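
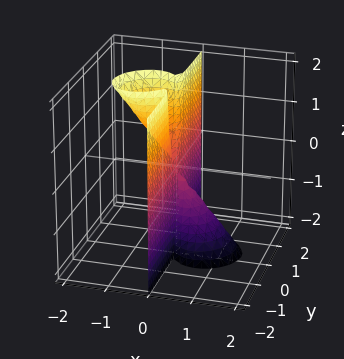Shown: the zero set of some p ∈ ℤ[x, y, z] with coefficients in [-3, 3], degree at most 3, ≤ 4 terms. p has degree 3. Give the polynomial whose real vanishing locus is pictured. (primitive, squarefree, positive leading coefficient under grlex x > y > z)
3*x^3 - x^2*y + 2*x^2*z + 3*x*y^2

1. The degree is 3 — the shape is more complex than any degree-2 surface.
2. Reading off the gridlines: the visible y-axis segment lies entirely on the surface; it meets the x-axis at x = 0 (among the integer gridlines); every point of the z-axis in the box is on the surface.
3. Putting this together gives p.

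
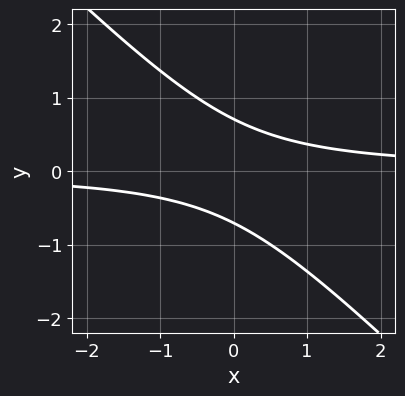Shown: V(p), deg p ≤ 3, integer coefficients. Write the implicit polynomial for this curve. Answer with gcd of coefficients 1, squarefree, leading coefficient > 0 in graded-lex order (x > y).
(a) Degree: the shape is more complex than any degree-1 curve, so deg p = 2.
(b) Checking where it meets the axes: it misses every integer gridline on the x-axis.
(c) The integer polynomial consistent with all of this is the stated p.

2*x*y + 2*y^2 - 1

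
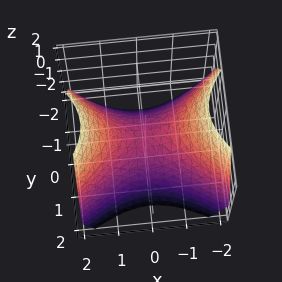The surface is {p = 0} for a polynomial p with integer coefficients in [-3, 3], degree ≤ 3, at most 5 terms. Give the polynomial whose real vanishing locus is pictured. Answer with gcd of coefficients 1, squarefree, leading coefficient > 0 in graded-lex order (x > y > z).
2*x^2 - 3*y^2 - 3*z

Degree: a saddle surface; a quadric, so deg p = 2.
Symmetries: mirror symmetry y ↦ −y ⇒ only even powers of y; it's symmetric under x → −x, forcing even powers of x.
Observable constraints: it meets the y-axis at y = 0 (among the integer gridlines); it crosses the z-axis at the gridline z = 0; one x-axis crossing is at x = 0.
Solving for integer coefficients yields p as stated.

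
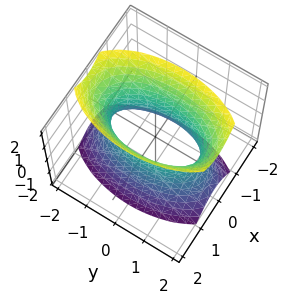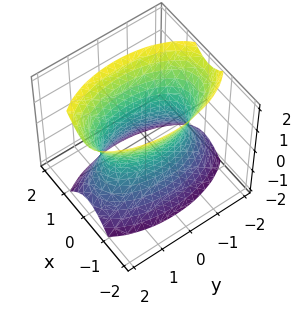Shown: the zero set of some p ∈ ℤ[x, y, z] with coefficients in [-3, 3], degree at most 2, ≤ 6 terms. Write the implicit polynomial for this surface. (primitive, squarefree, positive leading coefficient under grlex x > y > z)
3*x^2 + y^2 - z^2 - 2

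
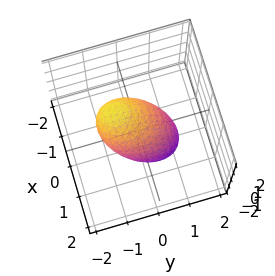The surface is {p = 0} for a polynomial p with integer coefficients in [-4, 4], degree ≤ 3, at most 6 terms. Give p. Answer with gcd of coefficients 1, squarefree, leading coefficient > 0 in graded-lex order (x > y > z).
3*x^2 + 2*x*z + 2*y^2 + 2*y*z + 2*z^2 - 2

First, degree: the shape is more complex than any degree-1 surface, so deg p = 2.
Then, from the visible intercepts: the z-axis gridline crossings are at z ∈ {-1, 1}; the y-axis gridline crossings are at y ∈ {-1, 1}.
Finally, together with the visible shape, these determine p as stated.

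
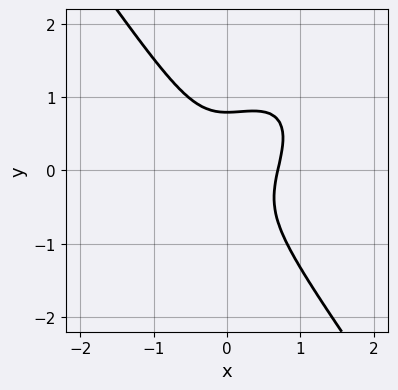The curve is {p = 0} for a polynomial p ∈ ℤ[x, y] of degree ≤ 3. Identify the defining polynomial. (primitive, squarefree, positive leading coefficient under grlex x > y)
3*x^3 - 2*x^2*y + 2*y^3 - 1

First, the degree is 3 — no degree-2 curve has this shape.
Finally, putting this together gives p.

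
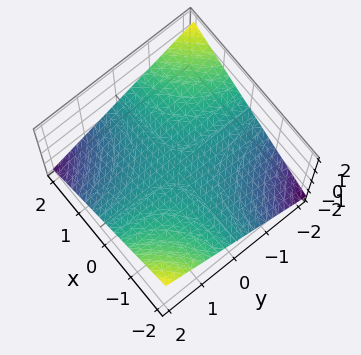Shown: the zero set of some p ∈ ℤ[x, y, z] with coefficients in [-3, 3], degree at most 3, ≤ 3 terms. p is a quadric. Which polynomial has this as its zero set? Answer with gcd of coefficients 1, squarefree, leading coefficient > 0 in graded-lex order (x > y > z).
The degree is 2 — a hyperbolic paraboloid; a quadric.
Checking where it meets the axes: the visible x-axis segment lies entirely on the surface; the visible y-axis segment lies entirely on the surface; it meets the z-axis at z = 0 (among the integer gridlines).
The integer polynomial consistent with all of this is the stated p.

x*y + 3*z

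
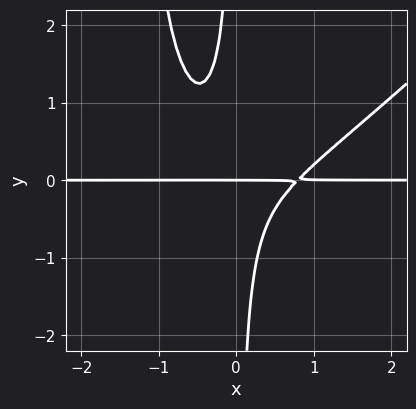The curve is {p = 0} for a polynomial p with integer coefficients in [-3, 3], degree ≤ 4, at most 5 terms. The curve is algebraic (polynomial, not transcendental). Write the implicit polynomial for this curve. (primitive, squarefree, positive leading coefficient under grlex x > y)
2*x^3*y - 2*x^2*y^2 - 3*x*y^2 - y

1. deg p = 4. No degree-3 curve has this shape.
2. From the visible intercepts: it crosses the y-axis at the gridline y = 0; every point of the x-axis in the box is on the curve.
3. Assembling these constraints gives the stated polynomial.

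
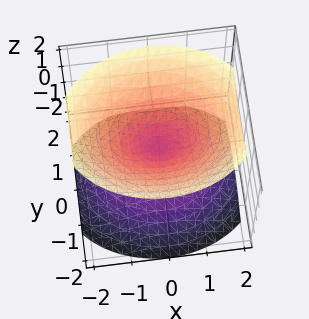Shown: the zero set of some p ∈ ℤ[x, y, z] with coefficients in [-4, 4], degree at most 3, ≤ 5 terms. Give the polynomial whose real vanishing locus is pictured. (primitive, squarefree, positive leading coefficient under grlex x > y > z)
(a) I count 2 distinct pieces.
(b) The degree is 2 — a double cone through the origin; a quadric.
(c) Symmetries: it's symmetric under y → −y, forcing even powers of y; the z ↦ −z reflection is a symmetry, so z appears only in even powers; mirror symmetry x ↦ −x ⇒ only even powers of x.
(d) From the visible intercepts: it meets the x-axis at x = 0 (among the integer gridlines); it crosses the y-axis at the gridline y = 0; it crosses the z-axis at the gridline z = 0.
(e) These observations pin down the coefficients.

2*x^2 + 3*y^2 - 3*z^2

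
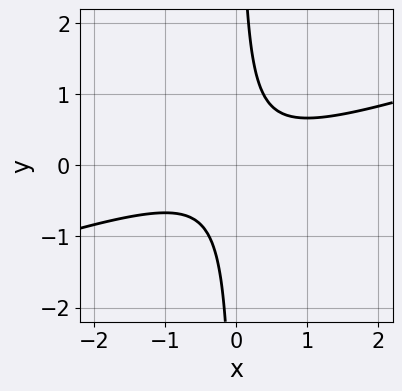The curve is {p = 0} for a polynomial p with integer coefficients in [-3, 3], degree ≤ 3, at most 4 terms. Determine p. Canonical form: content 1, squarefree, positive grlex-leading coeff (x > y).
First, degree: the shape is more complex than any degree-1 curve, so deg p = 2.
Next, observable constraints: no y-intercept at any integer in the box; it misses every integer gridline on the x-axis.
Finally, solving for integer coefficients yields p as stated.

x^2 - 3*x*y + 1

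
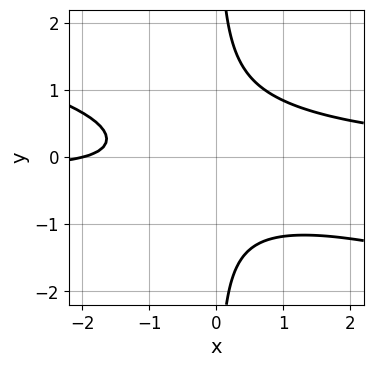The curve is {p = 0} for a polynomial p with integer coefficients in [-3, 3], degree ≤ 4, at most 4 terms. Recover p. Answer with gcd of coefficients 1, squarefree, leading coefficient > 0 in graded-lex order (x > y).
1. Degree: no degree-2 curve has this shape, so deg p = 3.
2. From the visible intercepts: it misses every integer gridline on the y-axis; it meets the x-axis at x = -2 (among the integer gridlines).
3. These observations pin down the coefficients.

x^2*y + 3*x*y^2 - x - 2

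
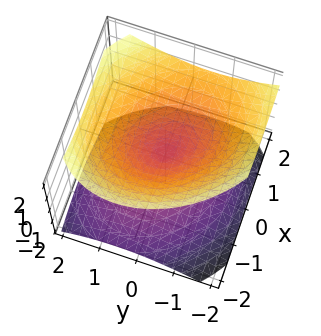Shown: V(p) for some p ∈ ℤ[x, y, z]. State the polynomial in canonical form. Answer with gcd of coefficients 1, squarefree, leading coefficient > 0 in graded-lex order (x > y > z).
2*x^2 + x*y - x*z + 2*y^2 - 3*z^2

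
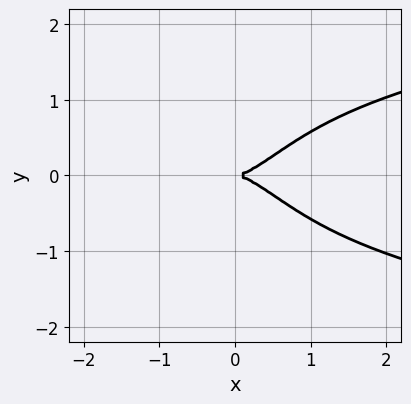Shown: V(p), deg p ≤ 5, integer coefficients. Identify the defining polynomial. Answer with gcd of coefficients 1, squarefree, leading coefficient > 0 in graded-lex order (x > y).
deg p = 4.
Symmetries: the y ↦ −y reflection is a symmetry, so y appears only in even powers.
Reading off the gridlines: one x-axis crossing is at x = 0; one y-axis crossing is at y = 0.
Assembling these constraints gives the stated polynomial.

3*x^2*y^2 - 2*x^3 + 3*y^2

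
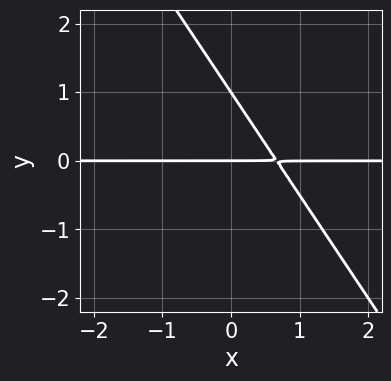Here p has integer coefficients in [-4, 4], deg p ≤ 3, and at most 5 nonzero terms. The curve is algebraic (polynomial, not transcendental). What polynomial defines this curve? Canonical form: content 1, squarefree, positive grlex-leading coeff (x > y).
1. The degree is 2 — the shape is more complex than any degree-1 curve.
2. Observable constraints: the y-axis gridline crossings are at y ∈ {0, 1}; every point of the x-axis in the box is on the curve.
3. Putting this together gives p.

3*x*y + 2*y^2 - 2*y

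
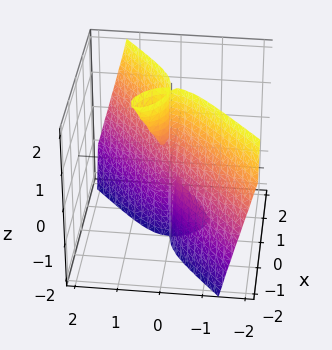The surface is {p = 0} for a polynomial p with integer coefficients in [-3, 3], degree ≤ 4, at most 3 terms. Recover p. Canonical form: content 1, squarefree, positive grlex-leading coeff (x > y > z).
2*x^3 - 2*x*y*z - 3*y^3

1. The picture has 2 separate pieces. Treating them together as one polynomial.
2. deg p = 3. No degree-2 surface has this shape.
3. Against the integer gridlines: one y-axis crossing is at y = 0; one x-axis crossing is at x = 0; every point of the z-axis in the box is on the surface.
4. Putting this together gives p.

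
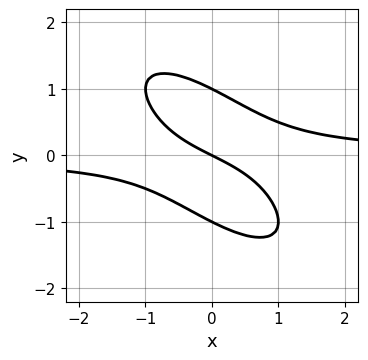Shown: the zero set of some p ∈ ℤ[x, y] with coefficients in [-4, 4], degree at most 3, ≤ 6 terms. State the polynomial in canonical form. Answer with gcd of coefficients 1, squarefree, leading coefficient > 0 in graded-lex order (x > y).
Degree: no degree-2 curve has this shape, so deg p = 3.
Reading off the gridlines: among the integer gridlines, it crosses the y-axis at y ∈ {-1, 0, 1}; one x-axis crossing is at x = 0.
Fitting integer coefficients to these (and the overall shape) gives p.

2*x^2*y + 3*x*y^2 + 2*y^3 - x - 2*y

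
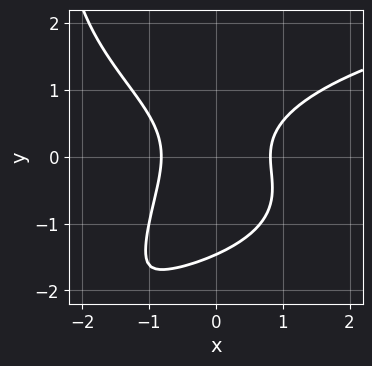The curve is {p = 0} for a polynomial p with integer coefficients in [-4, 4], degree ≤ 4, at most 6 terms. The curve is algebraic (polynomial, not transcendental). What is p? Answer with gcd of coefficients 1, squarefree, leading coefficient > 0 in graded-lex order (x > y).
x*y^3 + 2*y^3 - 3*x^2 + 2*y^2 + 2

(a) Degree: the shape is more complex than any degree-3 curve, so deg p = 4.
(b) Putting this together gives p.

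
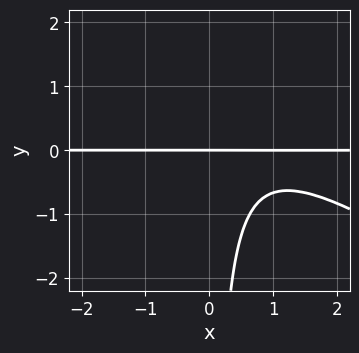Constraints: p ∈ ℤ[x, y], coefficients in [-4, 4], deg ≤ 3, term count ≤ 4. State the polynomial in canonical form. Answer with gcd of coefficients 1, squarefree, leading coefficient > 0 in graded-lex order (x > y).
2*x^2*y + 3*x*y^2 - 3*x*y + 3*y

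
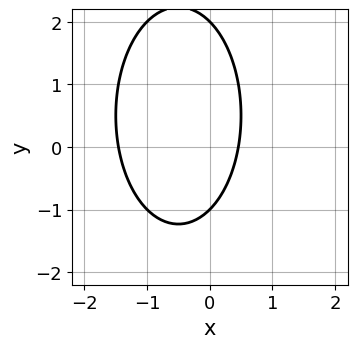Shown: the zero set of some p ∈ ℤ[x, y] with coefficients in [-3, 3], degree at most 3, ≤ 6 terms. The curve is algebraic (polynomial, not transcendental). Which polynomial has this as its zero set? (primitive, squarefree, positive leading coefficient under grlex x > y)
First, deg p = 2.
Next, against the integer gridlines: among the integer gridlines, it crosses the y-axis at y ∈ {-1, 2}.
Finally, these observations pin down the coefficients.

3*x^2 + y^2 + 3*x - y - 2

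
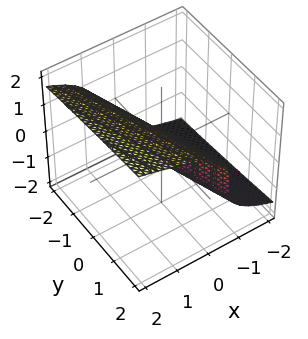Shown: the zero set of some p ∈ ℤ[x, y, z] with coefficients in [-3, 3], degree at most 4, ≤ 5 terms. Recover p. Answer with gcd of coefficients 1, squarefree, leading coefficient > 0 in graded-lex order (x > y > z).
deg p = 3. A generic line meets the surface in up to 3 points.
From the axis intercepts and sections: it crosses the y-axis at the gridline y = 0; one x-axis crossing is at x = 0.
Assembling these constraints gives the stated polynomial.

z^3 - 3*x - y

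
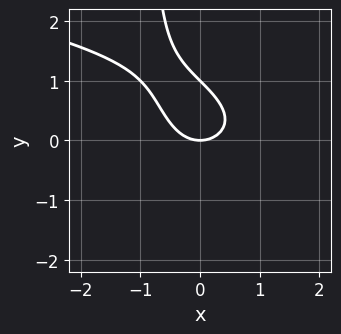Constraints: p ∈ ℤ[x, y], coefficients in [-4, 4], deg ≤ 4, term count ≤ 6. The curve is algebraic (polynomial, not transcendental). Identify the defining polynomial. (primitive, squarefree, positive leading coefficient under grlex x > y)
x*y^2 + x^2 + y^2 - y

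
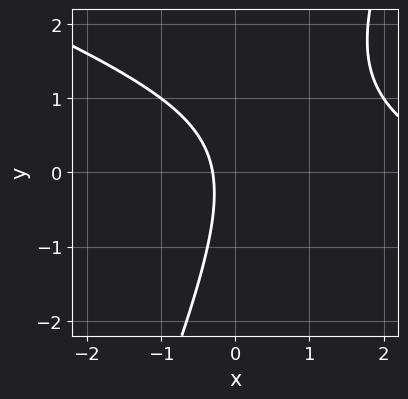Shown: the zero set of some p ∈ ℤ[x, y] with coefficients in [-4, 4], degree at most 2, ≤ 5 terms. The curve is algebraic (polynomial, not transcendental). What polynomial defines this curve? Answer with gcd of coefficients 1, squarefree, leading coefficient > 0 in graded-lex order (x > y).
The degree is 2 — the shape is more complex than any degree-1 curve.
Checking where it meets the axes: the curve avoids every integer y-axis point in the box.
These observations pin down the coefficients.

x^2 + 2*x*y - y^2 - 3*x - 1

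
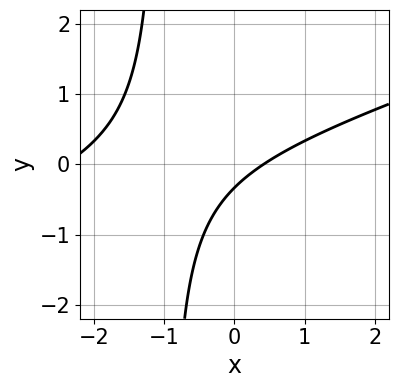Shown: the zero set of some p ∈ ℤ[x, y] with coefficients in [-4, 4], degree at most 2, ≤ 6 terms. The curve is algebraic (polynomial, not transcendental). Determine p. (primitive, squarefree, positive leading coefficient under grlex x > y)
x^2 - 3*x*y + 2*x - 3*y - 1

deg p = 2.
Matching integer coefficients to the picture gives p.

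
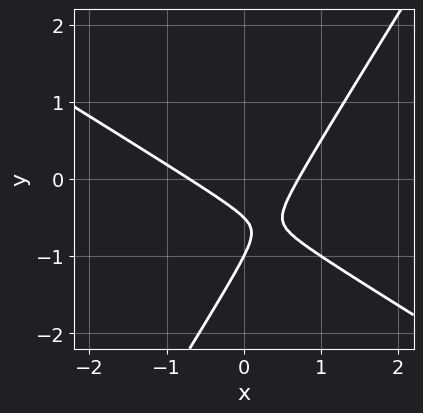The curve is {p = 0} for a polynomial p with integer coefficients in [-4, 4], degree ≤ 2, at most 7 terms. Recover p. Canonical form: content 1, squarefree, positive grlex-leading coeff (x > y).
1. deg p = 2.
2. Observable constraints: it meets the y-axis at y = -1 (among the integer gridlines).
3. Solving for integer coefficients yields p as stated.

2*x^2 + 2*x*y - 2*y^2 - 3*y - 1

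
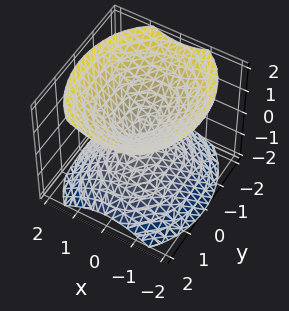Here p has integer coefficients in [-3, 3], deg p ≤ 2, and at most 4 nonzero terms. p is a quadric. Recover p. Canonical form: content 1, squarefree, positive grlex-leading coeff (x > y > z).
1. The picture has 2 separate pieces. Treating them together as one polynomial.
2. deg p = 2. A double cone through the origin; a quadric.
3. Symmetries: it's symmetric under y → −y, forcing even powers of y; the z ↦ −z reflection is a symmetry, so z appears only in even powers; it's symmetric under x → −x, forcing even powers of x.
4. Against the integer gridlines: it crosses the z-axis at the gridline z = 0; it crosses the y-axis at the gridline y = 0.
5. Fitting integer coefficients to these (and the overall shape) gives p.

3*x^2 + 2*y^2 - 3*z^2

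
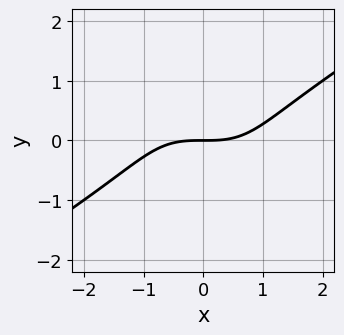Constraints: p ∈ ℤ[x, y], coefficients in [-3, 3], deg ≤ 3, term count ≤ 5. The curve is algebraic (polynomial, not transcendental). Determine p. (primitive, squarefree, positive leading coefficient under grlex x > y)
First, deg p = 3. The shape is more complex than any degree-2 curve.
Next, from the visible intercepts: it meets the x-axis at x = 0 (among the integer gridlines); it meets the y-axis at y = 0 (among the integer gridlines).
Finally, solving for integer coefficients yields p as stated.

x^3 - 2*x*y^2 - y^3 - 3*y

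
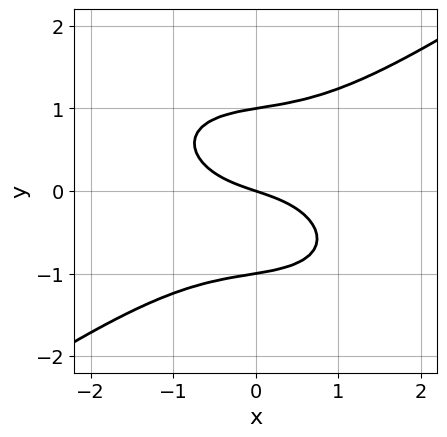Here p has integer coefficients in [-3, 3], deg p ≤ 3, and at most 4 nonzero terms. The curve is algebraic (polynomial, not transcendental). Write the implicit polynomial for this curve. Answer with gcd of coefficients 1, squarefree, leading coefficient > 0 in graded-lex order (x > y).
x^3 - 3*y^3 + x + 3*y

(a) The degree is 3 — a generic line meets the curve in up to 3 points.
(b) Against the integer gridlines: one x-axis crossing is at x = 0; among the integer gridlines, it crosses the y-axis at y ∈ {-1, 0, 1}.
(c) Matching integer coefficients to the picture gives p.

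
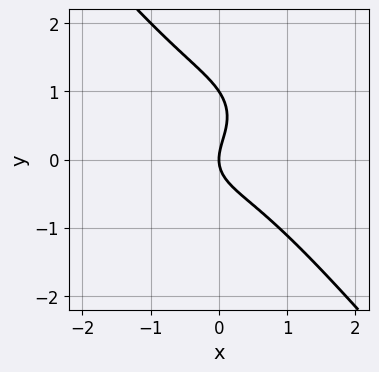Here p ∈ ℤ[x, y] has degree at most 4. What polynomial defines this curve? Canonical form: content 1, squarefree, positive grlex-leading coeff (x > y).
2*x^3 + x*y^2 + 2*y^3 - 2*y^2 + 2*x

(a) The degree is 3 — a generic line meets the curve in up to 3 points.
(b) From the visible intercepts: among the integer gridlines, it crosses the y-axis at y ∈ {0, 1}; it crosses the x-axis at the gridline x = 0.
(c) Together with the visible shape, these determine p as stated.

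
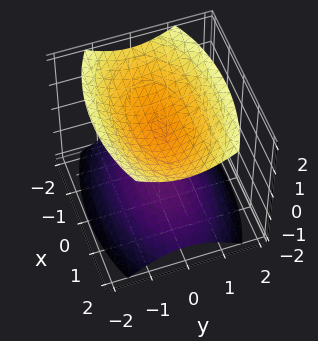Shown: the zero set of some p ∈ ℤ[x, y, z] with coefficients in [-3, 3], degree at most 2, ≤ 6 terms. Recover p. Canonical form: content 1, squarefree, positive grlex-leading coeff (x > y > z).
x^2 + 3*y^2 - 3*z^2 + 3

First, the picture has 2 separate pieces. They look like related sheets of one shape, so recover p as a whole.
Then, the degree is 2 — two sheets facing apart; a quadric.
Next, symmetries: mirror symmetry x ↦ −x ⇒ only even powers of x; mirror symmetry z ↦ −z ⇒ only even powers of z; it's symmetric under y → −y, forcing even powers of y.
Next, against the integer gridlines: it misses every integer gridline on the y-axis; the z-axis gridline crossings are at z ∈ {-1, 1}; it misses every integer gridline on the x-axis.
Finally, these observations pin down the coefficients.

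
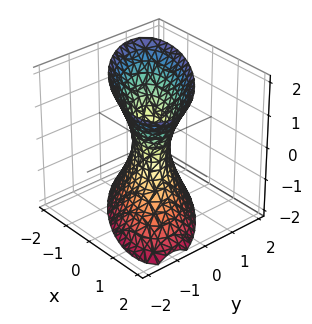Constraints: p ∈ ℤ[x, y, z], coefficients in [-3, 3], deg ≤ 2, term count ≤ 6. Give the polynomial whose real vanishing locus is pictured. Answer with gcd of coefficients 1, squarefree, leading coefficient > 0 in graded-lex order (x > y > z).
2*x^2 + 3*x*y + 3*y^2 - z^2 - 1

First, deg p = 2. A generic line meets the surface in up to 2 points.
Next, observable constraints: the surface avoids every integer z-axis point in the box.
Finally, fitting integer coefficients to these (and the overall shape) gives p.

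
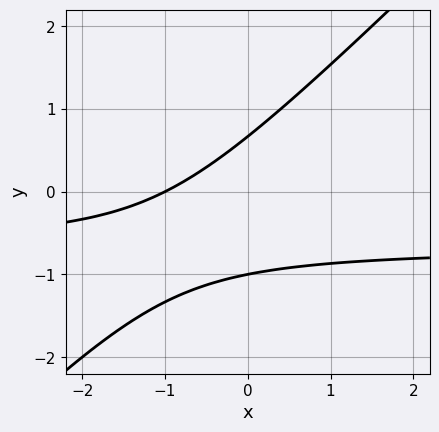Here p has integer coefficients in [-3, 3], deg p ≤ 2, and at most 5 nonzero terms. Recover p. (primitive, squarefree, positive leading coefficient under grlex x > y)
3*x*y - 3*y^2 + 2*x - y + 2

First, the degree is 2 — no degree-1 curve has this shape.
Then, from the axis intercepts and sections: it meets the x-axis at x = -1 (among the integer gridlines); it crosses the y-axis at the gridline y = -1.
Finally, assembling these constraints gives the stated polynomial.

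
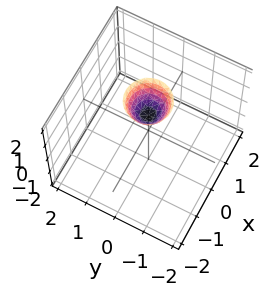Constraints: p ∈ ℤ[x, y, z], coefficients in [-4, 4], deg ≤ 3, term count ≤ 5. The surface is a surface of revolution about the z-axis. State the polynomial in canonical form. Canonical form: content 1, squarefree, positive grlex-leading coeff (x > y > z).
First, deg p = 2. A generic line meets the surface in up to 2 points.
Then, symmetries: every cross-section ⟂ z is a circle, so x, y appear only via x² + y².
Next, reading off the gridlines: one z-axis crossing is at z = 1; it misses every integer gridline on the x-axis; it misses every integer gridline on the y-axis; a circular section at z = 2 has radius between 0 and 1.
Finally, assembling these constraints gives the stated polynomial.

2*x^2 + 2*y^2 - z + 1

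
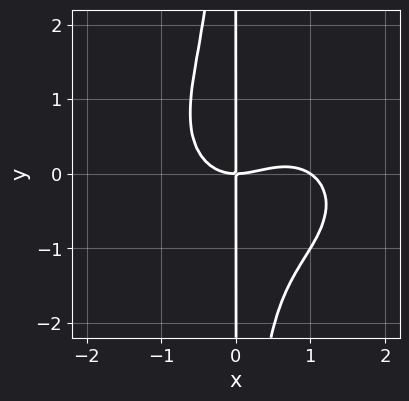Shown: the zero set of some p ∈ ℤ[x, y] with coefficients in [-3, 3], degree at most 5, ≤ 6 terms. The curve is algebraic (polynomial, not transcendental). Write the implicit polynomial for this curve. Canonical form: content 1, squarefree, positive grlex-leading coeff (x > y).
1. Degree: a generic line meets the curve in up to 4 points, so deg p = 4.
2. Reading off the gridlines: among the integer gridlines, it crosses the x-axis at x ∈ {0, 1}; every point of the y-axis in the box is on the curve.
3. These observations pin down the coefficients.

2*x^4 + 3*x^2*y^2 - 2*x^3 + 3*x*y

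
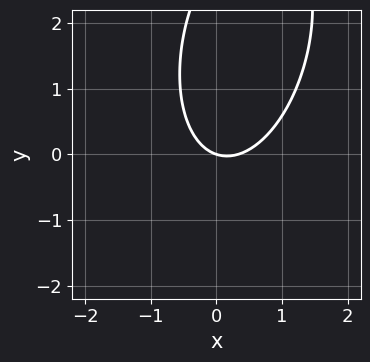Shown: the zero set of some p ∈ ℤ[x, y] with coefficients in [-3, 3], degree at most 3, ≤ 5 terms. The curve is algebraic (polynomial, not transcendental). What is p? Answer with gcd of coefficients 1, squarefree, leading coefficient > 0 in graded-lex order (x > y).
(a) deg p = 2.
(b) Observable constraints: it meets the x-axis at x = 0 (among the integer gridlines); it meets the y-axis at y = 0 (among the integer gridlines).
(c) Solving for integer coefficients yields p as stated.

3*x^2 - x*y + y^2 - x - 3*y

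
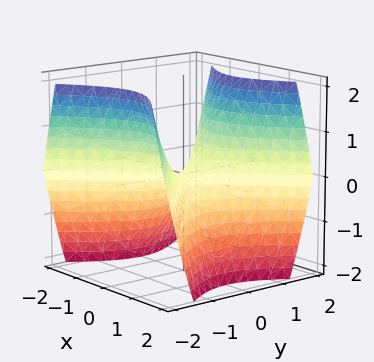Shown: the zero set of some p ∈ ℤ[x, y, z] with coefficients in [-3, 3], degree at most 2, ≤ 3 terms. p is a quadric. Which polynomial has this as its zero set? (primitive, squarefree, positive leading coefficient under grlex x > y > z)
x^2 - y^2 + z

First, degree: a saddle surface; a quadric, so deg p = 2.
Next, symmetries: the x ↦ −x reflection is a symmetry, so x appears only in even powers; the y ↦ −y reflection is a symmetry, so y appears only in even powers.
Next, observable constraints: it meets the y-axis at y = 0 (among the integer gridlines); one z-axis crossing is at z = 0; one x-axis crossing is at x = 0.
Finally, assembling these constraints gives the stated polynomial.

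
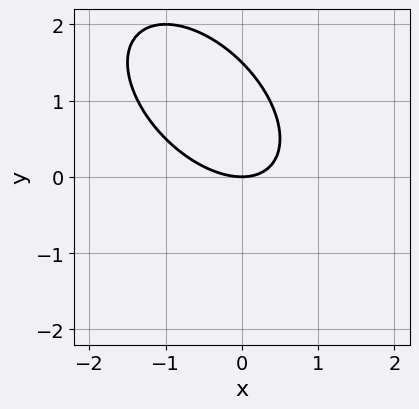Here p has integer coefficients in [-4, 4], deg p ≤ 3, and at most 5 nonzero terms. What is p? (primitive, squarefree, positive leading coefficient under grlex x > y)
The degree is 2 — a generic line meets the curve in up to 2 points.
Against the integer gridlines: it meets the y-axis at y = 0 (among the integer gridlines); it meets the x-axis at x = 0 (among the integer gridlines).
Assembling these constraints gives the stated polynomial.

2*x^2 + 2*x*y + 2*y^2 - 3*y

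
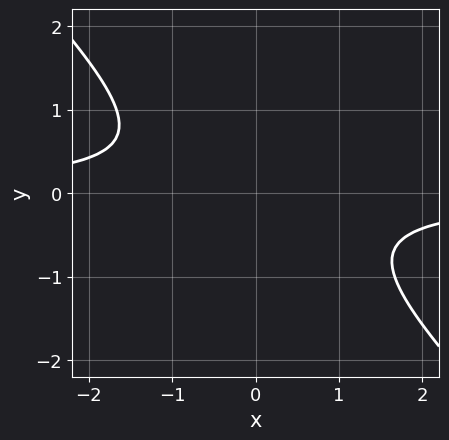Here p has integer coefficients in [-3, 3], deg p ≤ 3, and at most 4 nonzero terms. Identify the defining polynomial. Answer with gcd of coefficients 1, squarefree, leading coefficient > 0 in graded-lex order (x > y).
1. Degree: no degree-1 curve has this shape, so deg p = 2.
2. From the visible intercepts: the curve avoids every integer y-axis point in the box; the curve avoids every integer x-axis point in the box.
3. These observations pin down the coefficients.

3*x*y + 3*y^2 + 2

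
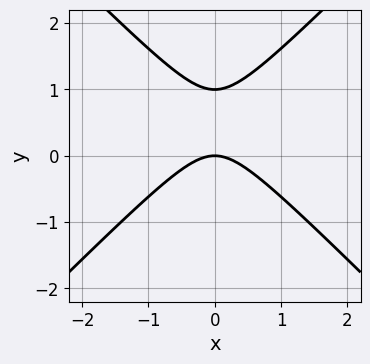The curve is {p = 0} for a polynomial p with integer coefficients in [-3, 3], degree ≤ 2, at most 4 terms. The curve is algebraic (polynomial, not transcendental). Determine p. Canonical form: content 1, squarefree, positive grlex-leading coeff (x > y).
First, degree: a generic line meets the curve in up to 2 points, so deg p = 2.
Next, symmetries: mirror symmetry x ↦ −x ⇒ only even powers of x.
Next, observable constraints: one x-axis crossing is at x = 0; among the integer gridlines, it crosses the y-axis at y ∈ {0, 1}.
Finally, fitting integer coefficients to these (and the overall shape) gives p.

x^2 - y^2 + y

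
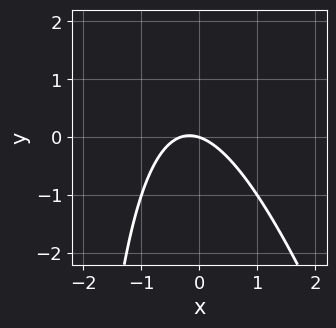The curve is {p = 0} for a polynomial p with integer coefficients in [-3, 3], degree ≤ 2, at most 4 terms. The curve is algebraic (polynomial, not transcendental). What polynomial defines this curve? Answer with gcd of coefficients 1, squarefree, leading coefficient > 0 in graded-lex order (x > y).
The degree is 2 — no degree-1 curve has this shape.
Against the integer gridlines: it meets the y-axis at y = 0 (among the integer gridlines); it meets the x-axis at x = 0 (among the integer gridlines).
These observations pin down the coefficients.

3*x^2 + x*y + x + 3*y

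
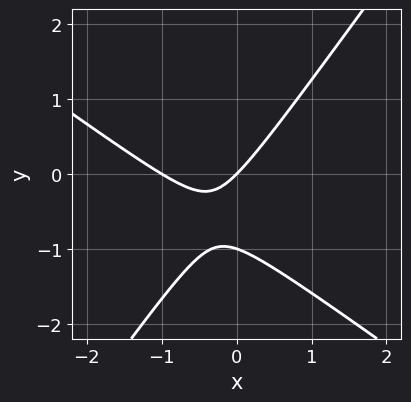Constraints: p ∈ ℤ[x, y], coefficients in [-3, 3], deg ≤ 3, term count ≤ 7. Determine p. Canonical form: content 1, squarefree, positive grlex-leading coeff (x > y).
1. Degree: the shape is more complex than any degree-1 curve, so deg p = 2.
2. From the visible intercepts: the x-axis gridline crossings are at x ∈ {-1, 0}; among the integer gridlines, it crosses the y-axis at y ∈ {-1, 0}.
3. Solving for integer coefficients yields p as stated.

3*x^2 + 2*x*y - 3*y^2 + 3*x - 3*y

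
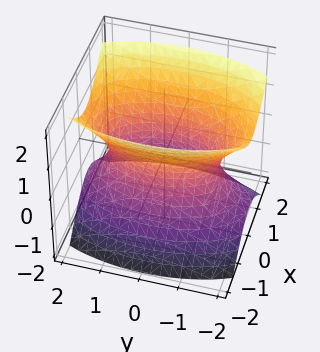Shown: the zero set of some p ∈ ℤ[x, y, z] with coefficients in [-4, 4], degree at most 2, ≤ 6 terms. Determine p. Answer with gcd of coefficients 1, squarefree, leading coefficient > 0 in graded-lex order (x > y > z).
3*x^2 + y^2 - 2*z^2 - 2

1. Degree: one connected sheet with a waist; a quadric, so deg p = 2.
2. Symmetries: mirror symmetry y ↦ −y ⇒ only even powers of y; it's symmetric under z → −z, forcing even powers of z; mirror symmetry x ↦ −x ⇒ only even powers of x.
3. Reading off the gridlines: it misses every integer gridline on the z-axis.
4. Together with the visible shape, these determine p as stated.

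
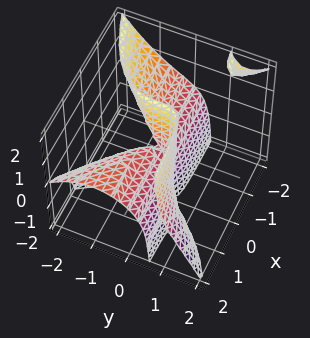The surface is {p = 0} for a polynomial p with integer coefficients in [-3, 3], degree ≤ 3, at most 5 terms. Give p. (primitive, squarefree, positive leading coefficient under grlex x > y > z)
1. The picture has 2 separate pieces. They look like related sheets of one shape, so recover p as a whole.
2. The degree is 3 — no degree-2 surface has this shape.
3. Reading off the gridlines: it crosses the y-axis at the gridline y = 0; every point of the z-axis in the box is on the surface; the visible x-axis segment lies entirely on the surface.
4. The integer polynomial consistent with all of this is the stated p.

x*y^2 + 3*x*y*z + 2*y^3 - 2*x*y - 2*x*z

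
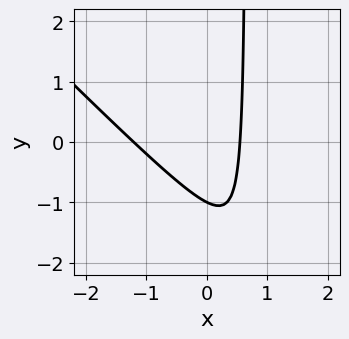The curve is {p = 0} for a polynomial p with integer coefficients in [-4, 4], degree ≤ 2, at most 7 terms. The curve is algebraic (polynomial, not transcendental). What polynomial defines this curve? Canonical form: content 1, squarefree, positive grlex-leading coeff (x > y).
The degree is 2 — a generic line meets the curve in up to 2 points.
From the visible intercepts: it crosses the y-axis at the gridline y = -1.
Fitting integer coefficients to these (and the overall shape) gives p.

3*x^2 + 3*x*y + 2*x - 2*y - 2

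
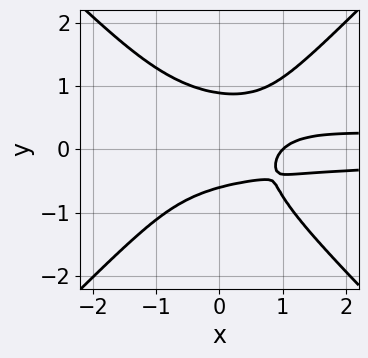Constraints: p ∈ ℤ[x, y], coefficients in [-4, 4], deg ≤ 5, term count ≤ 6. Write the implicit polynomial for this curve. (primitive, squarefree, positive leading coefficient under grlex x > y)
3*x^2*y^2 - 3*y^4 - x + y + 1

First, degree: the shape is more complex than any degree-3 curve, so deg p = 4.
Then, checking where it meets the axes: it crosses the x-axis at the gridline x = 1.
Finally, putting this together gives p.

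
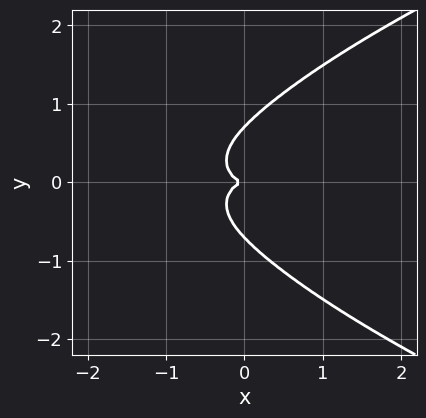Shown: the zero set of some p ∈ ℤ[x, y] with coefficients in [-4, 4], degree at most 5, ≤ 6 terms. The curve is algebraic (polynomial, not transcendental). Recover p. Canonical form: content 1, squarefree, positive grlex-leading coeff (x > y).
2*y^4 - x^3 - 3*x*y^2 - y^2

Degree: no degree-3 curve has this shape, so deg p = 4.
Symmetries: the y ↦ −y reflection is a symmetry, so y appears only in even powers.
Reading off the gridlines: it crosses the x-axis at the gridline x = 0; one y-axis crossing is at y = 0.
Solving for integer coefficients yields p as stated.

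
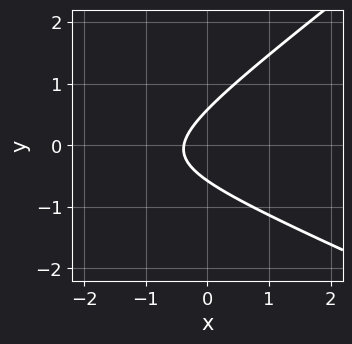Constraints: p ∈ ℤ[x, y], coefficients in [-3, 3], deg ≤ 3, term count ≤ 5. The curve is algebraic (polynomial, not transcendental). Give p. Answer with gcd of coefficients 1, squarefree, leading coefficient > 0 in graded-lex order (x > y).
x^2 + x*y - 3*y^2 + 3*x + 1

The degree is 2 — a generic line meets the curve in up to 2 points.
The integer polynomial consistent with all of this is the stated p.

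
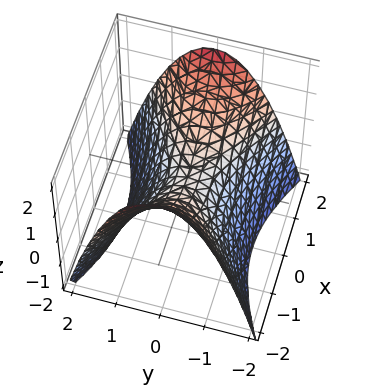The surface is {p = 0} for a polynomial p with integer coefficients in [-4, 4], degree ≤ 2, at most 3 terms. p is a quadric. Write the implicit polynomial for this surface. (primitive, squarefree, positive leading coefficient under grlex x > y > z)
First, the degree is 2 — a hyperbolic paraboloid; a quadric.
Next, symmetries: it's symmetric under y → −y, forcing even powers of y; it's symmetric under x → −x, forcing even powers of x.
Then, checking where it meets the axes: it meets the y-axis at y = 0 (among the integer gridlines); it meets the z-axis at z = 0 (among the integer gridlines).
Finally, matching integer coefficients to the picture gives p.

x^2 - 2*y^2 - 2*z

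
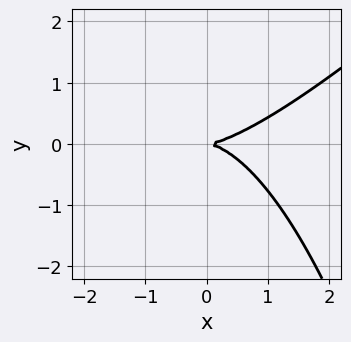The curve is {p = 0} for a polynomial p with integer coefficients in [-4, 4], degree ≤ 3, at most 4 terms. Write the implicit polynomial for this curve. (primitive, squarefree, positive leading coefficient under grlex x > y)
First, deg p = 3. No degree-2 curve has this shape.
Next, from the visible intercepts: one y-axis crossing is at y = 0; one x-axis crossing is at x = 0.
Finally, together with the visible shape, these determine p as stated.

x^3 - x^2*y - 3*y^2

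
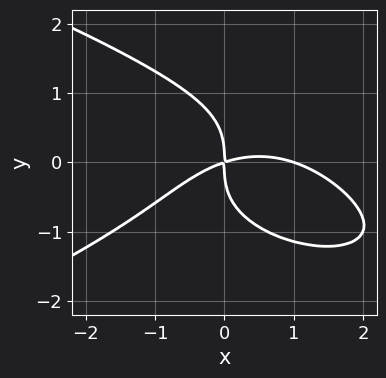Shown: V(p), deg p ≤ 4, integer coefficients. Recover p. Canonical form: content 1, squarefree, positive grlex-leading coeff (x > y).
1. deg p = 4. No degree-3 curve has this shape.
2. From the visible intercepts: among the integer gridlines, it crosses the x-axis at x ∈ {0, 1}; it meets the y-axis at y = 0 (among the integer gridlines).
3. Matching integer coefficients to the picture gives p.

2*y^4 + x^3 - x^2 + 3*x*y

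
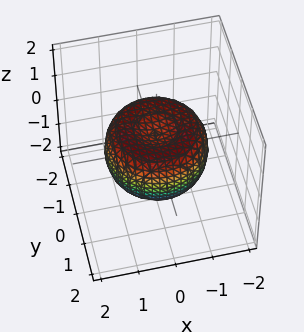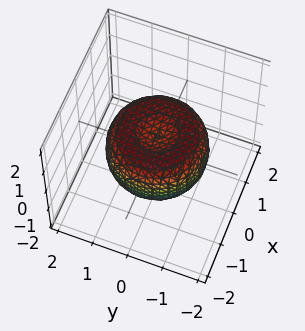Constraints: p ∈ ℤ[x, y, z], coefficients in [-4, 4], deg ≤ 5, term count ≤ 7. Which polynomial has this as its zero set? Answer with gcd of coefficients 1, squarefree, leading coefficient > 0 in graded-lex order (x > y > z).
1. Degree: no degree-3 surface has this shape, so deg p = 4.
2. Symmetries: the surface is invariant under rotation about z: p = q(x² + y², z).
3. Reading off the gridlines: a circular section at z = 0 has radius between 1 and 2.
4. Putting this together gives p.

2*x^4 + 4*x^2*y^2 + 2*y^4 - 3*x^2 - 3*y^2 + 3*z^2 - 1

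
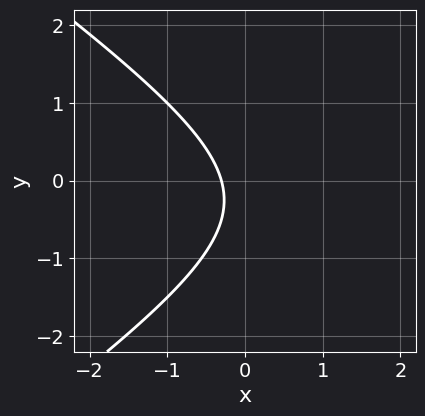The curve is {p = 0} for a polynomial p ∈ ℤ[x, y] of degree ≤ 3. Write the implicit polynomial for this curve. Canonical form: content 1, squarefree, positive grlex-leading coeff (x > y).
(a) The degree is 2 — the shape is more complex than any degree-1 curve.
(b) Observable constraints: no y-intercept at any integer in the box.
(c) Putting this together gives p.

x^2 - 2*y^2 - 3*x - y - 1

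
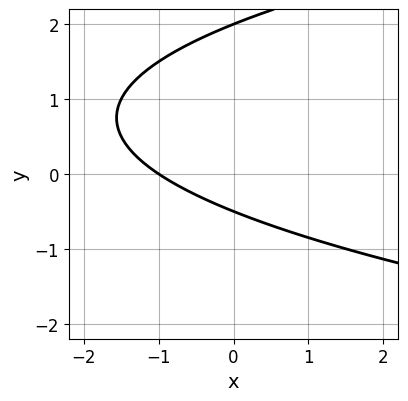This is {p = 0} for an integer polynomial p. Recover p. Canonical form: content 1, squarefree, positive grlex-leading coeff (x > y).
1. The degree is 2 — no degree-1 curve has this shape.
2. Against the integer gridlines: it crosses the y-axis at the gridline y = 2; it crosses the x-axis at the gridline x = -1.
3. The integer polynomial consistent with all of this is the stated p.

2*y^2 - 2*x - 3*y - 2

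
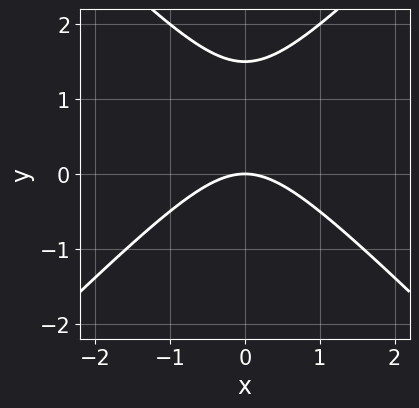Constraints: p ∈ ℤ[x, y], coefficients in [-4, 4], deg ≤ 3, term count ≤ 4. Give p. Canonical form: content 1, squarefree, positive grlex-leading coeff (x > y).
1. The degree is 2 — no degree-1 curve has this shape.
2. Symmetries: mirror symmetry x ↦ −x ⇒ only even powers of x.
3. From the axis intercepts and sections: it crosses the y-axis at the gridline y = 0; one x-axis crossing is at x = 0.
4. The integer polynomial consistent with all of this is the stated p.

2*x^2 - 2*y^2 + 3*y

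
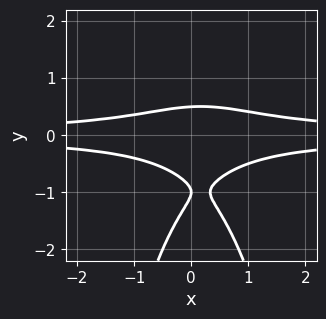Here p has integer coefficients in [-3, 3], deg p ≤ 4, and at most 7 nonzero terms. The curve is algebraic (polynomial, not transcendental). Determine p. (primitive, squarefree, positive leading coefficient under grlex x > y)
1. deg p = 4. The shape is more complex than any degree-3 curve.
2. From the visible intercepts: no x-intercept at any integer in the box; one y-axis crossing is at y = -1.
3. Matching integer coefficients to the picture gives p.

3*x^2*y^2 - x*y^2 + 2*y^3 + 3*y^2 - 1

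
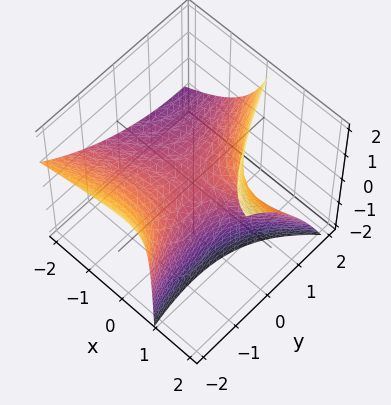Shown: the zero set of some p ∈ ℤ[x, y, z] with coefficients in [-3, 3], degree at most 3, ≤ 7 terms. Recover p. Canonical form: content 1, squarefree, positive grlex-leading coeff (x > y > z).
x^2 - 2*x*y - 3*x*z - y^2 + 3*z

deg p = 2. The shape is more complex than any degree-1 surface.
Observable constraints: it meets the z-axis at z = 0 (among the integer gridlines); it meets the x-axis at x = 0 (among the integer gridlines); it meets the y-axis at y = 0 (among the integer gridlines).
The integer polynomial consistent with all of this is the stated p.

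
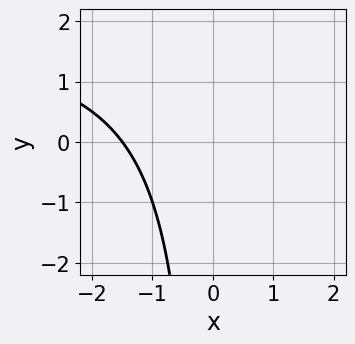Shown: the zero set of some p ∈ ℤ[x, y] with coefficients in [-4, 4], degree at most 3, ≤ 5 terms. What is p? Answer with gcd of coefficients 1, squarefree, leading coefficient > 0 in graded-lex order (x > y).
x*y - 2*x - 3

First, the degree is 2 — the shape is more complex than any degree-1 curve.
Then, against the integer gridlines: the curve avoids every integer y-axis point in the box.
Finally, solving for integer coefficients yields p as stated.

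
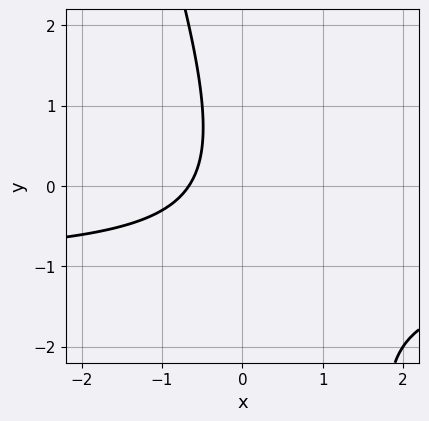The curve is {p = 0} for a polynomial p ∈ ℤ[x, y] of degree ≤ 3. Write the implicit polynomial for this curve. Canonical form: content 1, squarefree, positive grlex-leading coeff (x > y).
3*x*y + y^2 + 3*x + 2

First, degree: a generic line meets the curve in up to 2 points, so deg p = 2.
Then, observable constraints: no y-intercept at any integer in the box.
Finally, putting this together gives p.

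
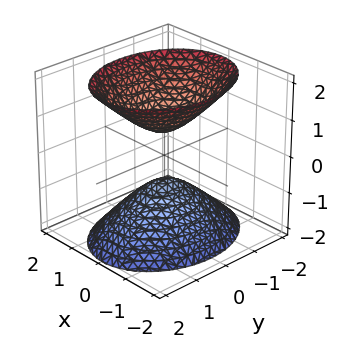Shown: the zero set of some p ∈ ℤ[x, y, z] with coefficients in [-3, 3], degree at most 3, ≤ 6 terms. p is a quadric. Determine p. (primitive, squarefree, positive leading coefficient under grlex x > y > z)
3*x^2 + 2*y^2 - 2*z^2 + 1

1. I count 2 distinct pieces.
2. deg p = 2.
3. Symmetries: the z ↦ −z reflection is a symmetry, so z appears only in even powers; the x ↦ −x reflection is a symmetry, so x appears only in even powers; it's symmetric under y → −y, forcing even powers of y.
4. Reading off the gridlines: no x-intercept at any integer in the box; it misses every integer gridline on the y-axis.
5. The integer polynomial consistent with all of this is the stated p.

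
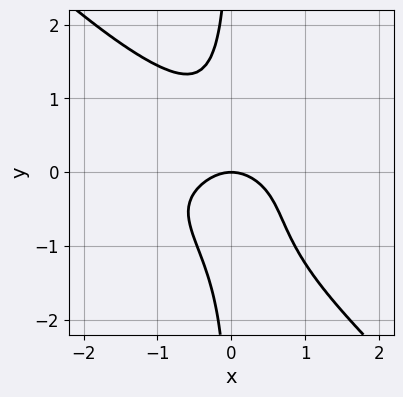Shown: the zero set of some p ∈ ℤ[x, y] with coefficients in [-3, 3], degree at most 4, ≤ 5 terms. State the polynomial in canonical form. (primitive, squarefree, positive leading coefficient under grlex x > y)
3*x^2*y^2 + 3*x*y^3 + x*y^2 + 2*x^2 + 2*y

(a) deg p = 4. The shape is more complex than any degree-3 curve.
(b) Checking where it meets the axes: it crosses the y-axis at the gridline y = 0; one x-axis crossing is at x = 0.
(c) Putting this together gives p.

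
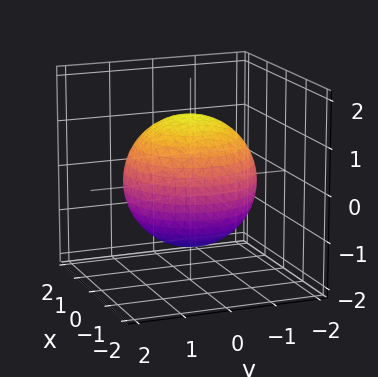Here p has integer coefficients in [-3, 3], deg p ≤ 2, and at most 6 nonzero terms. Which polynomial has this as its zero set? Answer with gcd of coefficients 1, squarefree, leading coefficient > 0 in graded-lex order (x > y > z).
x^2 + y^2 + z^2 - 2

The degree is 2 — bounded and convex; a quadric.
Symmetries: it's symmetric under z → −z, forcing even powers of z; the surface is invariant under rotation about z: p = q(x² + y², z).
Observable constraints: a circular section at z = -1 has radius exactly 1.
Assembling these constraints gives the stated polynomial.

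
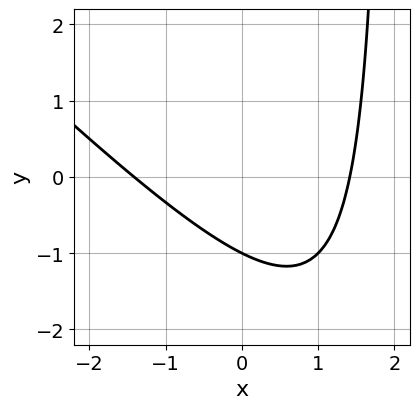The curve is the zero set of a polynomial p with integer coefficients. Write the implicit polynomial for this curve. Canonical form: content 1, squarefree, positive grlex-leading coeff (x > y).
x^2 + x*y - 2*y - 2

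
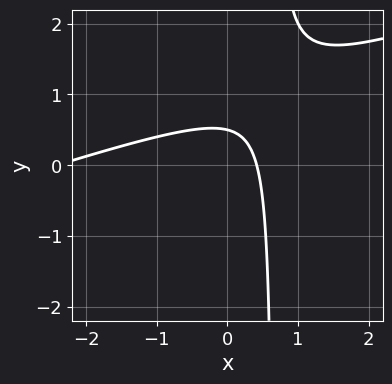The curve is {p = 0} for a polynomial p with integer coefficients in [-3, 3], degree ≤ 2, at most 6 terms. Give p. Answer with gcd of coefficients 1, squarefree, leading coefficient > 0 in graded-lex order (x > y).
(a) Degree: the shape is more complex than any degree-1 curve, so deg p = 2.
(b) Solving for integer coefficients yields p as stated.

x^2 - 3*x*y + 2*x + 2*y - 1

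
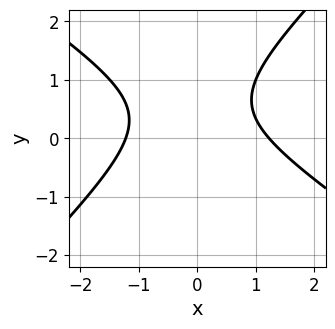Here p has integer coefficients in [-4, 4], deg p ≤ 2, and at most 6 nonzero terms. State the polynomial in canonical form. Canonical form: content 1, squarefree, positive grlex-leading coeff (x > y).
1. The degree is 2 — a generic line meets the curve in up to 2 points.
2. Checking where it meets the axes: no y-intercept at any integer in the box.
3. Solving for integer coefficients yields p as stated.

2*x^2 + x*y - 3*y^2 + 3*y - 3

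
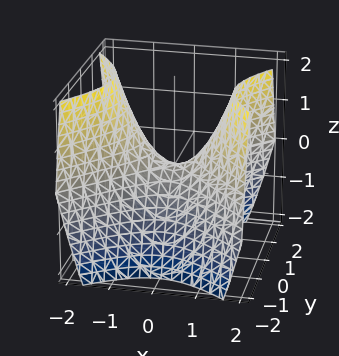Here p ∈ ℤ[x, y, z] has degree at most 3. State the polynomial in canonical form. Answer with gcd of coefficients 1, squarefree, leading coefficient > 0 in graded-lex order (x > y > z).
x^2 - y^2 - z

1. Degree: a saddle surface; a quadric, so deg p = 2.
2. Symmetries: it's symmetric under x → −x, forcing even powers of x; the y ↦ −y reflection is a symmetry, so y appears only in even powers.
3. Against the integer gridlines: it meets the y-axis at y = 0 (among the integer gridlines); one x-axis crossing is at x = 0.
4. Solving for integer coefficients yields p as stated.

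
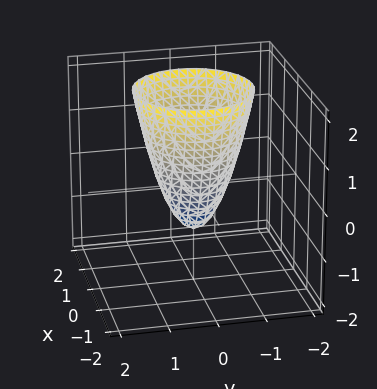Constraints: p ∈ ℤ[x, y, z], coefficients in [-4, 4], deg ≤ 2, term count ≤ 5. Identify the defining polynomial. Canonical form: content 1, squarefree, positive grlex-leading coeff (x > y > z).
2*x^2 + 2*y^2 - z - 1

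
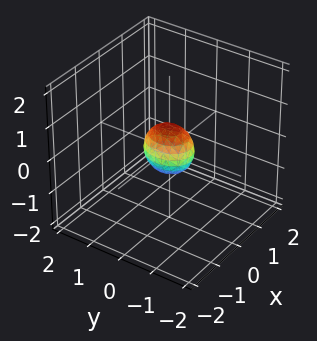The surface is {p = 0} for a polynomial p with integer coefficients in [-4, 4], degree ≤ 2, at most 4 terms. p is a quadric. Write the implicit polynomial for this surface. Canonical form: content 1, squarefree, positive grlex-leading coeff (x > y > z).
The degree is 2 — a closed, bounded, convex surface; a quadric.
Symmetries: it's symmetric under x → −x, forcing even powers of x; the z ↦ −z reflection is a symmetry, so z appears only in even powers; the y ↦ −y reflection is a symmetry, so y appears only in even powers.
Together with the visible shape, these determine p as stated.

3*x^2 + 2*y^2 + 2*z^2 - 1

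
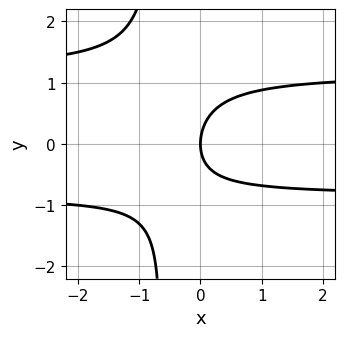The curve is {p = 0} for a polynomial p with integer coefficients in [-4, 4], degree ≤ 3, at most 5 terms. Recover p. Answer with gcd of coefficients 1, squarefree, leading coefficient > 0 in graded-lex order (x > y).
3*x*y^2 - x*y + 2*y^2 - 3*x

The degree is 3 — no degree-2 curve has this shape.
From the axis intercepts and sections: it meets the y-axis at y = 0 (among the integer gridlines); it meets the x-axis at x = 0 (among the integer gridlines).
Matching integer coefficients to the picture gives p.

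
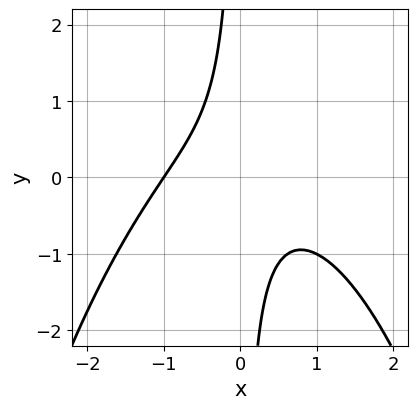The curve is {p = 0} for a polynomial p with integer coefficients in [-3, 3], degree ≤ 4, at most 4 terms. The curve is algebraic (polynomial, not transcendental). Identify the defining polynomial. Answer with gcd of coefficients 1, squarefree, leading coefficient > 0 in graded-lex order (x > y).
(a) Degree: a generic line meets the curve in up to 3 points, so deg p = 3.
(b) Reading off the gridlines: no y-intercept at any integer in the box; one x-axis crossing is at x = -1.
(c) Assembling these constraints gives the stated polynomial.

x^3 + 2*x*y + 1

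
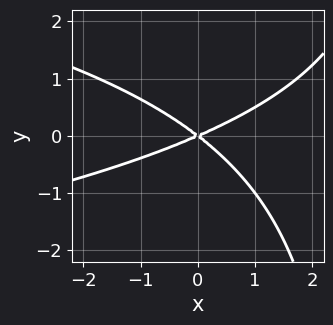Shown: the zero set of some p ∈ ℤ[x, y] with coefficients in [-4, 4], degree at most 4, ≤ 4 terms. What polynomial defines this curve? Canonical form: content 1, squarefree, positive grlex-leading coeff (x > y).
1. The degree is 3 — the shape is more complex than any degree-2 curve.
2. From the visible intercepts: it meets the x-axis at x = 0 (among the integer gridlines); it crosses the y-axis at the gridline y = 0.
3. These observations pin down the coefficients.

x*y^2 + x^2 - x*y - 3*y^2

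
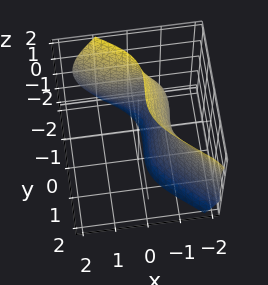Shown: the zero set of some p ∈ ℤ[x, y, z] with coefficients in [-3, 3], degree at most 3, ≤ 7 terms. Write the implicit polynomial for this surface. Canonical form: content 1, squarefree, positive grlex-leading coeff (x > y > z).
Degree: no degree-2 surface has this shape, so deg p = 3.
From the axis intercepts and sections: it crosses the x-axis at the gridline x = -1; it misses every integer gridline on the z-axis.
Fitting integer coefficients to these (and the overall shape) gives p.

x^3 + x*z^2 + y^3 + y^2 + 1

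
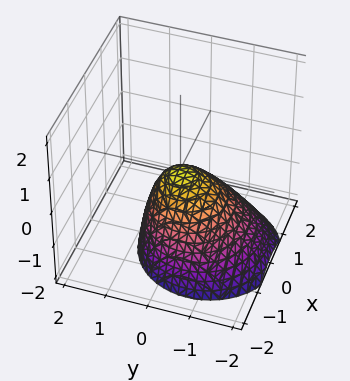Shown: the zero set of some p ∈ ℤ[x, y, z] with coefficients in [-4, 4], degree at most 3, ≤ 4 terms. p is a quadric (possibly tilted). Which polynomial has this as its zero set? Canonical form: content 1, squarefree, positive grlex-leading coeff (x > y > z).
3*x^2 + 3*y^2 - 2*y*z + 3*z

1. Degree: the shape is more complex than any degree-1 surface, so deg p = 2.
2. Reading off the gridlines: it meets the y-axis at y = 0 (among the integer gridlines); one z-axis crossing is at z = 0; it meets the x-axis at x = 0 (among the integer gridlines).
3. Putting this together gives p.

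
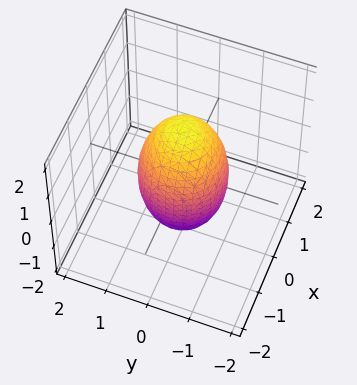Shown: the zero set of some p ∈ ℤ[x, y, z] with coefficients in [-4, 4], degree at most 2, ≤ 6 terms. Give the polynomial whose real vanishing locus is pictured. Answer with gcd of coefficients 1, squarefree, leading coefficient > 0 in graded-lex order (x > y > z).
(a) The degree is 2 — no degree-1 surface has this shape.
(b) Symmetries: rotational symmetry about the z-axis ⇒ p depends on x, y only through x² + y².
(c) Reading off the gridlines: among the integer gridlines, it crosses the x-axis at x ∈ {-1, 1}; the y-axis gridline crossings are at y ∈ {-1, 1}; a circular section at z = 1 has radius between 0 and 1.
(d) These observations pin down the coefficients.

3*x^2 + 3*y^2 + z^2 - 3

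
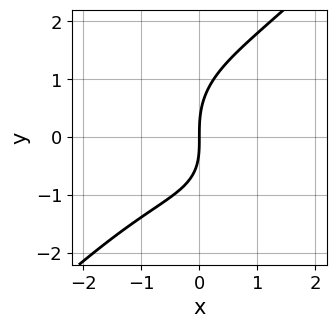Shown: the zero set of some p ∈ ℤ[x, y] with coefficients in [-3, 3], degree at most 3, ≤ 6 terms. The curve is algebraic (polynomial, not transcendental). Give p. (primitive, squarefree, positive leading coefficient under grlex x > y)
(a) Degree: no degree-2 curve has this shape, so deg p = 3.
(b) From the axis intercepts and sections: it meets the y-axis at y = 0 (among the integer gridlines); it crosses the x-axis at the gridline x = 0.
(c) Solving for integer coefficients yields p as stated.

x^3 - y^3 + x*y + 3*x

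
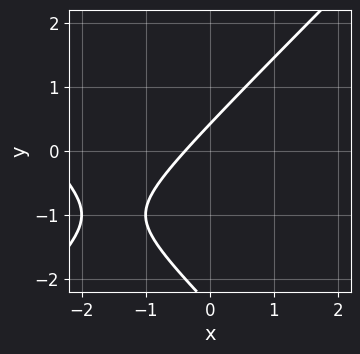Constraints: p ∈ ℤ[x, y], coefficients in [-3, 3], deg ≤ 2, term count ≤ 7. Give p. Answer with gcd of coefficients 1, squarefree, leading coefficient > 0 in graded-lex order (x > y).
First, the degree is 2 — no degree-1 curve has this shape.
Finally, solving for integer coefficients yields p as stated.

x^2 - y^2 + 3*x - 2*y + 1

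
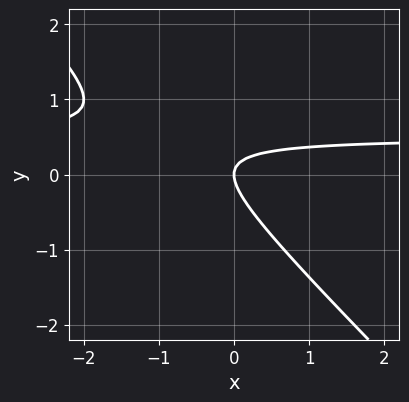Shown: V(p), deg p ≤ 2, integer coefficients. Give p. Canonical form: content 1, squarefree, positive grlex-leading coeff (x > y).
2*x*y + 2*y^2 - x

1. Degree: a generic line meets the curve in up to 2 points, so deg p = 2.
2. Reading off the gridlines: one y-axis crossing is at y = 0; it meets the x-axis at x = 0 (among the integer gridlines).
3. Matching integer coefficients to the picture gives p.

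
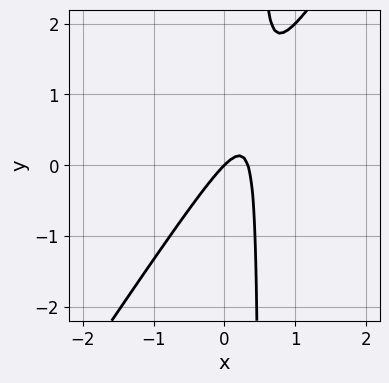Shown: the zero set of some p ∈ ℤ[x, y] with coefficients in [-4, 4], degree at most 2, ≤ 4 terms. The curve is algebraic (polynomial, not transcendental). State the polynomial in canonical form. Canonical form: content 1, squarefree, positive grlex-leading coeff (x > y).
3*x^2 - 2*x*y - x + y

First, deg p = 2. The shape is more complex than any degree-1 curve.
Then, against the integer gridlines: it meets the x-axis at x = 0 (among the integer gridlines); it meets the y-axis at y = 0 (among the integer gridlines).
Finally, these observations pin down the coefficients.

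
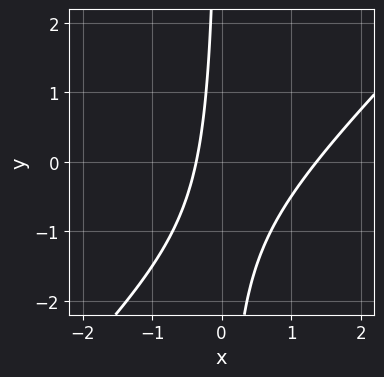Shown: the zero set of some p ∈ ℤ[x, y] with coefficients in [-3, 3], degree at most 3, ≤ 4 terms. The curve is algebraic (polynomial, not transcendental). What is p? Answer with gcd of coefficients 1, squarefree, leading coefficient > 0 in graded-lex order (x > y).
2*x^2 - 2*x*y - 2*x - 1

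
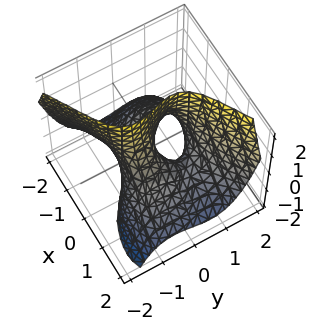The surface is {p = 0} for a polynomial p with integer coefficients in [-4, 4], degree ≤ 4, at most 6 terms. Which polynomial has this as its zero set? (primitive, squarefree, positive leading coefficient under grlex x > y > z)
1. Degree: no degree-2 surface has this shape, so deg p = 3.
2. Observable constraints: among the integer gridlines, it crosses the y-axis at y ∈ {-1, 0, 1}; the visible z-axis segment lies entirely on the surface; it meets the x-axis at x = 0 (among the integer gridlines).
3. Matching integer coefficients to the picture gives p.

x^3 - 2*y^3 + 3*x*z + 2*y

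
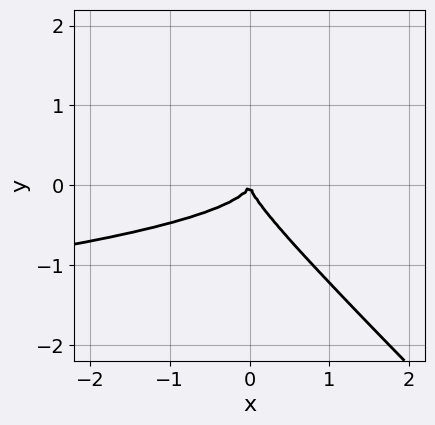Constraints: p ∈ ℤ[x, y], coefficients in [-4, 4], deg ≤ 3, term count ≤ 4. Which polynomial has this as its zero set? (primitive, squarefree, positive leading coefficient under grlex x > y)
3*x*y^2 + 3*y^3 + x^2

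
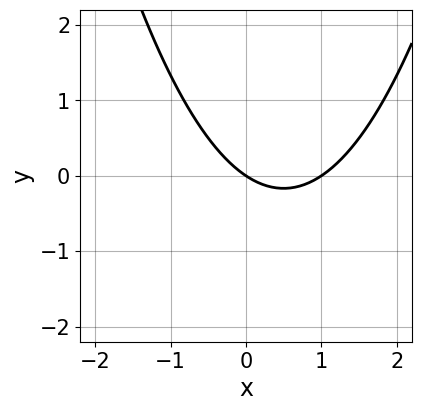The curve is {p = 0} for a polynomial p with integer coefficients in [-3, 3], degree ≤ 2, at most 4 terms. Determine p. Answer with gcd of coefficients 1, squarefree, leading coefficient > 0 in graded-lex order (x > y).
2*x^2 - 2*x - 3*y

deg p = 2.
From the axis intercepts and sections: among the integer gridlines, it crosses the x-axis at x ∈ {0, 1}; it crosses the y-axis at the gridline y = 0.
Putting this together gives p.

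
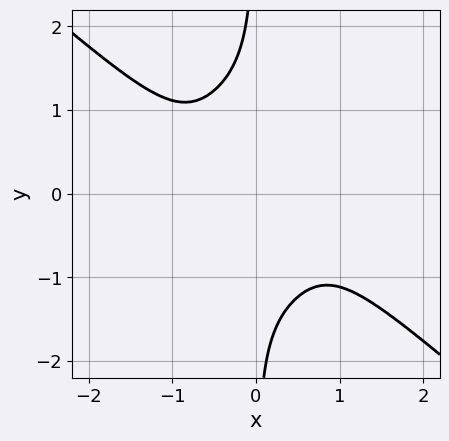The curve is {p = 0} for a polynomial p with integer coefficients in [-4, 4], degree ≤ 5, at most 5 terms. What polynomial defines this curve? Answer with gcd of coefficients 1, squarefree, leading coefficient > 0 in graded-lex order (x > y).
3*x^4 + 2*x^3*y + 2*x*y^3 + 2

deg p = 4.
Observable constraints: the curve avoids every integer y-axis point in the box; it misses every integer gridline on the x-axis.
Fitting integer coefficients to these (and the overall shape) gives p.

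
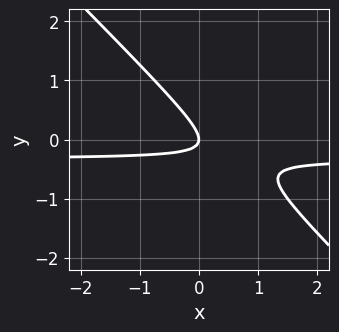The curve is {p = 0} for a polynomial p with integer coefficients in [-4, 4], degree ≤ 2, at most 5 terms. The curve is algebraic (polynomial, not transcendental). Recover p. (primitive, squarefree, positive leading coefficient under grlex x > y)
3*x*y + 3*y^2 + x

(a) deg p = 2. The shape is more complex than any degree-1 curve.
(b) Against the integer gridlines: it crosses the x-axis at the gridline x = 0; one y-axis crossing is at y = 0.
(c) The integer polynomial consistent with all of this is the stated p.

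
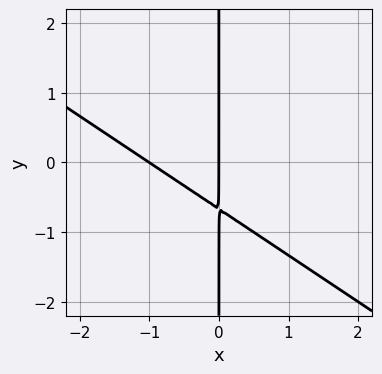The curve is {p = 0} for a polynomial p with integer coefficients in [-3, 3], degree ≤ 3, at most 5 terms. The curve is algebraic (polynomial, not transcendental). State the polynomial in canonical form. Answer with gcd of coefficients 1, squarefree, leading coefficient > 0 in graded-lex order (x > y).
2*x^2 + 3*x*y + 2*x

(a) Degree: the shape is more complex than any degree-1 curve, so deg p = 2.
(b) Against the integer gridlines: among the integer gridlines, it crosses the x-axis at x ∈ {-1, 0}; every point of the y-axis in the box is on the curve.
(c) Solving for integer coefficients yields p as stated.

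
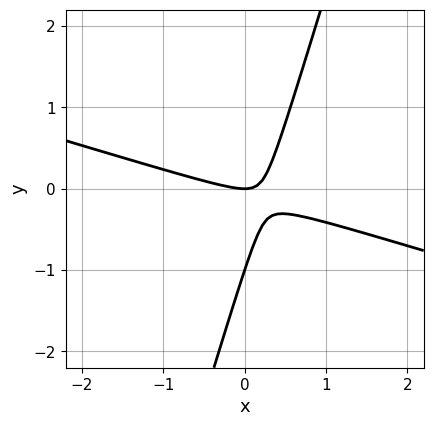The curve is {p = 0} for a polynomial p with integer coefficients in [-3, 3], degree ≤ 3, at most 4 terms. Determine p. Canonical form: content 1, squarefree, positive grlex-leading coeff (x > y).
(a) deg p = 2.
(b) From the axis intercepts and sections: among the integer gridlines, it crosses the y-axis at y ∈ {-1, 0}; it meets the x-axis at x = 0 (among the integer gridlines).
(c) These observations pin down the coefficients.

x^2 + 3*x*y - y^2 - y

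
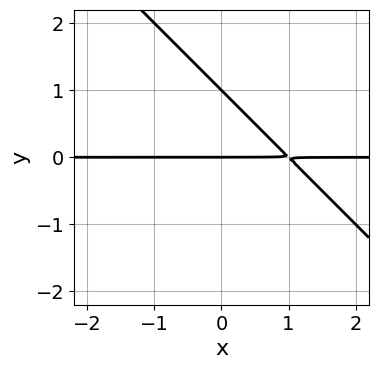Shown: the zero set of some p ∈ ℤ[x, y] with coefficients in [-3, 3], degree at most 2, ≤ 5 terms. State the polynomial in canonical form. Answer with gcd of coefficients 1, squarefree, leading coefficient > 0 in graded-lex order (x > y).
x*y + y^2 - y

First, deg p = 2.
Next, reading off the gridlines: among the integer gridlines, it crosses the y-axis at y ∈ {0, 1}; the visible x-axis segment lies entirely on the curve.
Finally, putting this together gives p.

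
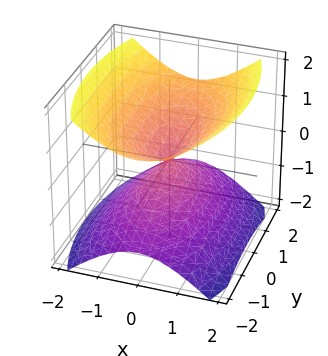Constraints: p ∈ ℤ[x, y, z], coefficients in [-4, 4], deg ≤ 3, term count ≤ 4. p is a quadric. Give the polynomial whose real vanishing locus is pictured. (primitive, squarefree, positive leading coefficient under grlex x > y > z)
I count 2 distinct pieces. They look like related sheets of one shape, so recover p as a whole.
The degree is 2 — a double cone through the origin; a quadric.
Symmetries: the y ↦ −y reflection is a symmetry, so y appears only in even powers; mirror symmetry x ↦ −x ⇒ only even powers of x; the z ↦ −z reflection is a symmetry, so z appears only in even powers.
Reading off the gridlines: it meets the y-axis at y = 0 (among the integer gridlines); it meets the x-axis at x = 0 (among the integer gridlines); one z-axis crossing is at z = 0.
Fitting integer coefficients to these (and the overall shape) gives p.

3*x^2 + y^2 - 3*z^2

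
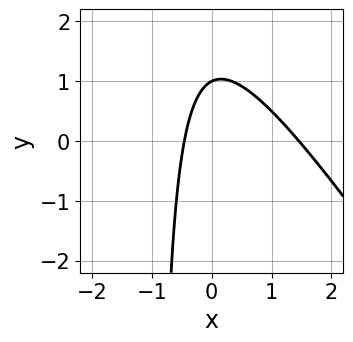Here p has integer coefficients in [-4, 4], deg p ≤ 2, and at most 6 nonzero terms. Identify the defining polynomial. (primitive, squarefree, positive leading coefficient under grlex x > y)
3*x^2 + 2*x*y - 3*x + 2*y - 2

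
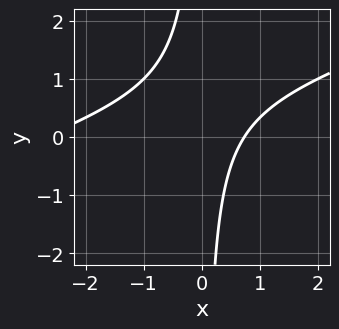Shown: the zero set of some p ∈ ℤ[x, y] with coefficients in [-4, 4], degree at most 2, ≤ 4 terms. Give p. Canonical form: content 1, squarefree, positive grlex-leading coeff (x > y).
Degree: a generic line meets the curve in up to 2 points, so deg p = 2.
Observable constraints: the curve avoids every integer y-axis point in the box.
The integer polynomial consistent with all of this is the stated p.

x^2 - 3*x*y + 2*x - 2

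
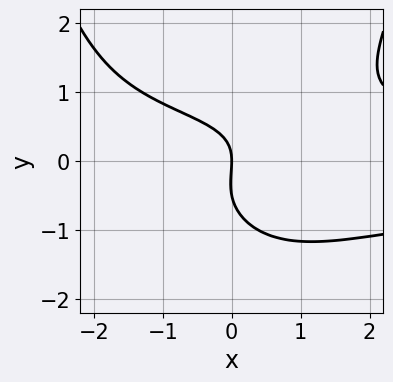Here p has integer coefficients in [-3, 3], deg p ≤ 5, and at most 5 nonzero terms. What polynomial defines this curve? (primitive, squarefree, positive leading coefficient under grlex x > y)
x^2*y^2 - 2*y^3 + x*y - y^2 - 2*x

Degree: no degree-3 curve has this shape, so deg p = 4.
From the axis intercepts and sections: it meets the y-axis at y = 0 (among the integer gridlines); it meets the x-axis at x = 0 (among the integer gridlines).
These observations pin down the coefficients.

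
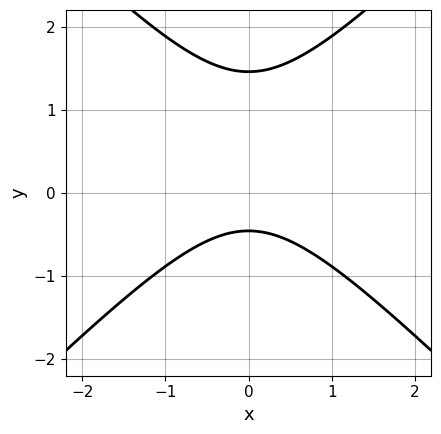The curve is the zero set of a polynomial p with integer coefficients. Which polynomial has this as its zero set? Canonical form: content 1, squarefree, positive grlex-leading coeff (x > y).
Degree: the shape is more complex than any degree-1 curve, so deg p = 2.
Symmetries: the x ↦ −x reflection is a symmetry, so x appears only in even powers.
Checking where it meets the axes: the curve avoids every integer x-axis point in the box.
Solving for integer coefficients yields p as stated.

3*x^2 - 3*y^2 + 3*y + 2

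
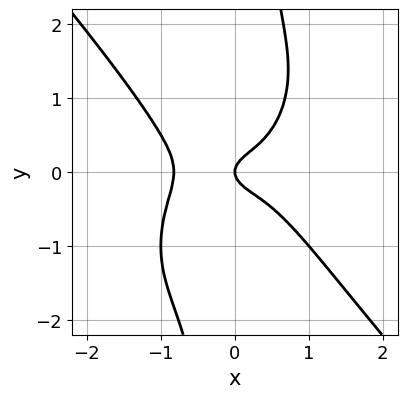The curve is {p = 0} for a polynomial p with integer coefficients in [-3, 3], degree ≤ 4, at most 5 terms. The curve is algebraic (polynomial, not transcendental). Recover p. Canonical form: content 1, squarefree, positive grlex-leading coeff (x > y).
3*x^4 + 2*x*y^3 + x^3 - 3*y^2 + x

1. The degree is 4 — no degree-3 curve has this shape.
2. Observable constraints: it meets the y-axis at y = 0 (among the integer gridlines); one x-axis crossing is at x = 0.
3. Fitting integer coefficients to these (and the overall shape) gives p.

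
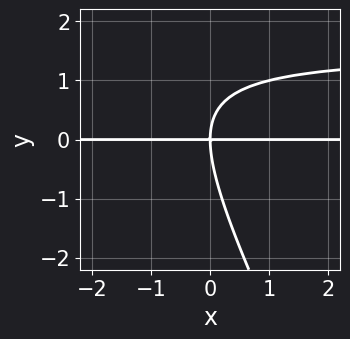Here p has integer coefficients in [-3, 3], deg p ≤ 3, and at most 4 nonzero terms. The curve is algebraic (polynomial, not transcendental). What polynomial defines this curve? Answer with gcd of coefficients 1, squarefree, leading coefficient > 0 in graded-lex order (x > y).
2*x*y^2 + y^3 - 3*x*y

(a) Degree: the shape is more complex than any degree-2 curve, so deg p = 3.
(b) Reading off the gridlines: the visible x-axis segment lies entirely on the curve; it crosses the y-axis at the gridline y = 0.
(c) The integer polynomial consistent with all of this is the stated p.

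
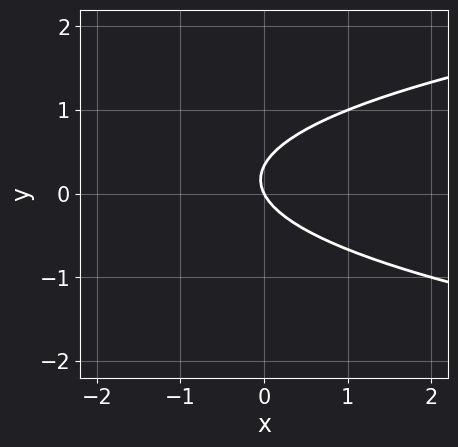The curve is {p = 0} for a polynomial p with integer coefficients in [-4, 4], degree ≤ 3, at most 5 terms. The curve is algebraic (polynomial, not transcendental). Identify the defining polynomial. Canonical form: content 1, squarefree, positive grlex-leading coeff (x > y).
3*y^2 - 2*x - y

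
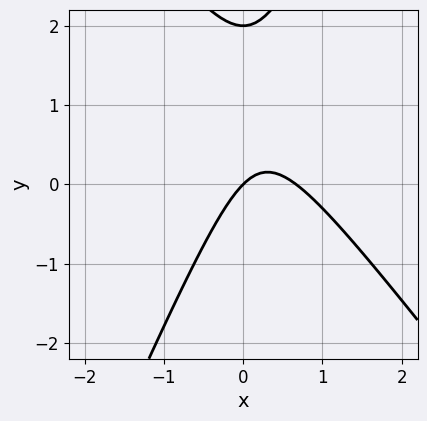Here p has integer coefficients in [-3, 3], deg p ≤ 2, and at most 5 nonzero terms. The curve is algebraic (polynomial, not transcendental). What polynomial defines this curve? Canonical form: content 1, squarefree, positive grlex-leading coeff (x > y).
Degree: a generic line meets the curve in up to 2 points, so deg p = 2.
From the visible intercepts: among the integer gridlines, it crosses the y-axis at y ∈ {0, 2}; it crosses the x-axis at the gridline x = 0.
Fitting integer coefficients to these (and the overall shape) gives p.

3*x^2 + x*y - y^2 - 2*x + 2*y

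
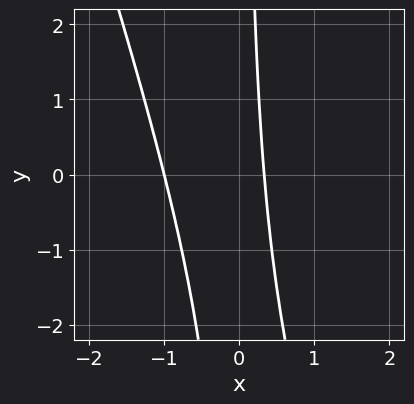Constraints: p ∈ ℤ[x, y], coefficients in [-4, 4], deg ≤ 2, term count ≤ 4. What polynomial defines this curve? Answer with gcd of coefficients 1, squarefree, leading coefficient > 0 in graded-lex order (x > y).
(a) The degree is 2 — a generic line meets the curve in up to 2 points.
(b) From the visible intercepts: it meets the x-axis at x = -1 (among the integer gridlines); it misses every integer gridline on the y-axis.
(c) Assembling these constraints gives the stated polynomial.

3*x^2 + x*y + 2*x - 1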